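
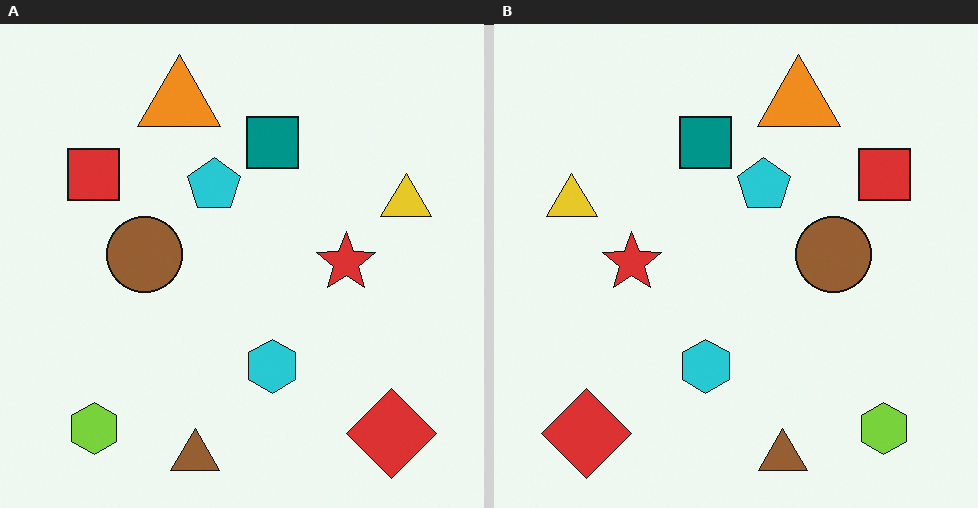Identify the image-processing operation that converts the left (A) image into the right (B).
The image was flipped horizontally (left ↔ right).

The yellow triangle is in the right of the left (A) image and the left of the right (B) — shapes on opposite sides of the vertical midline have swapped in a mirror flip.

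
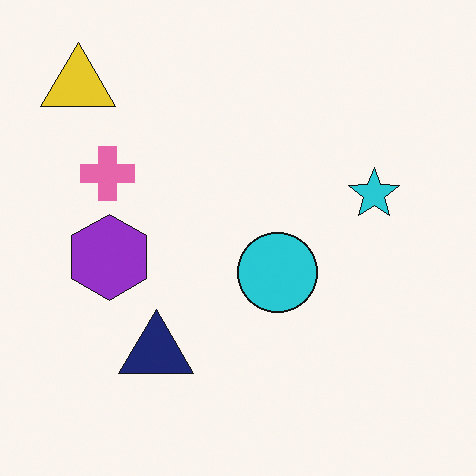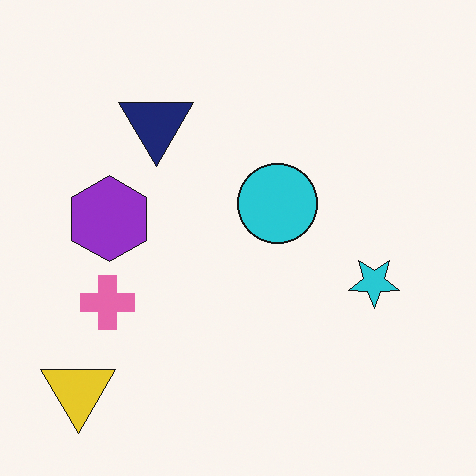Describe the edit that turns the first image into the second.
This is the original image flipped vertically (top ↔ bottom).

The yellow triangle is in the top-left of the first image and the bottom-left of the second — shapes on opposite sides of the horizontal midline have swapped in a mirror flip.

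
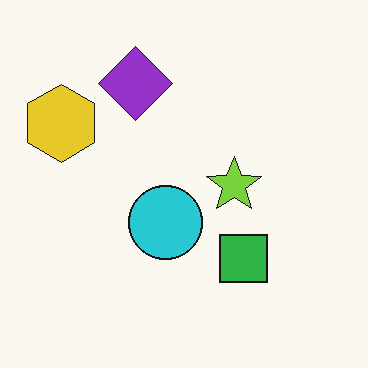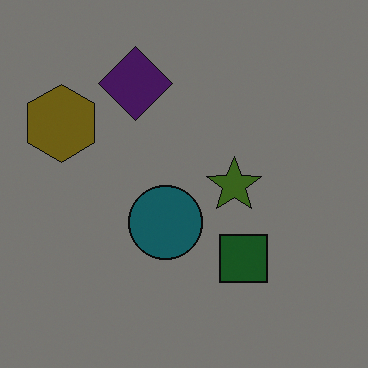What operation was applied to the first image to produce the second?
It was noticeably darkened.

Every pixel — background and shapes alike — is uniformly darkened.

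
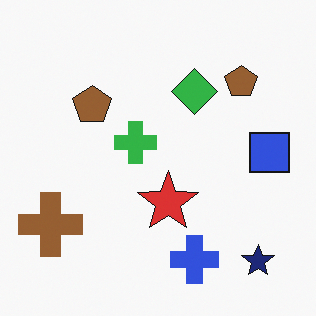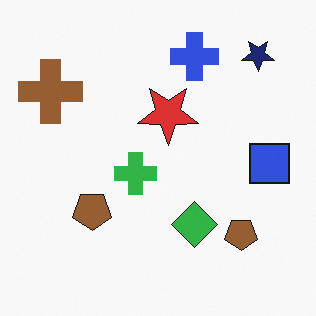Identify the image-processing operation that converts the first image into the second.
This is the original image flipped vertically (top ↔ bottom).

The navy star is in the bottom-right of the first image and the top-right of the second — shapes on opposite sides of the horizontal midline have swapped in a mirror flip.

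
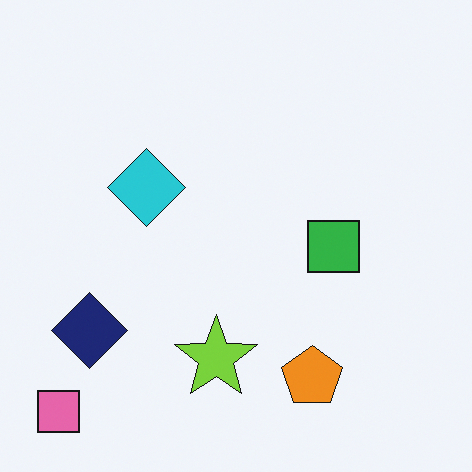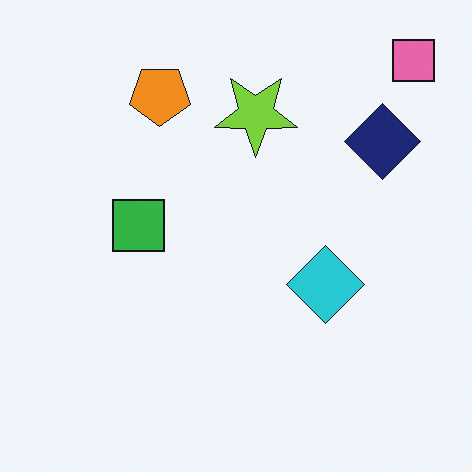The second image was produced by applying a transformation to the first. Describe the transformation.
Rotated 180°.

The pink square sits in the bottom-left of the first image and the top-right of the second — consistent with a whole-image 180° rotation.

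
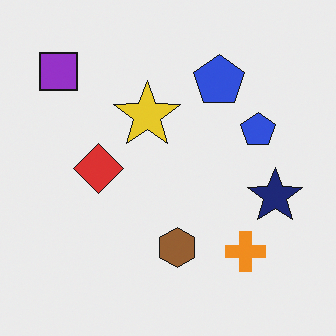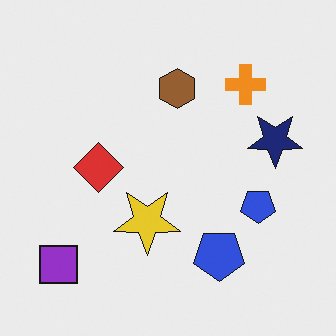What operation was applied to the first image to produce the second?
The image was flipped vertically (top ↔ bottom).

The purple square is in the top-left of the first image and the bottom-left of the second — shapes on opposite sides of the horizontal midline have swapped in a mirror flip.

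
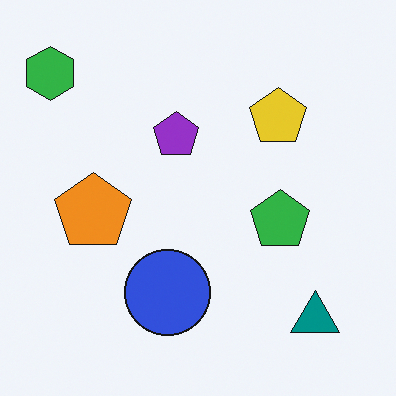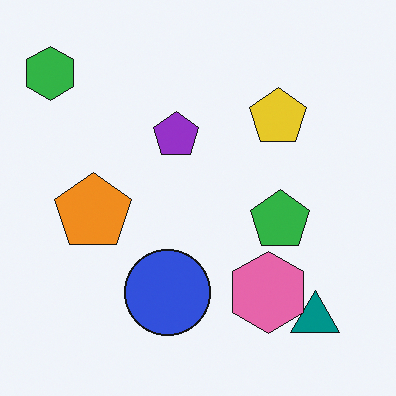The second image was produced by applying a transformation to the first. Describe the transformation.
The second image is the first overlaid with an additional pink hexagon.

A pink hexagon appears in the second image that is absent from the first.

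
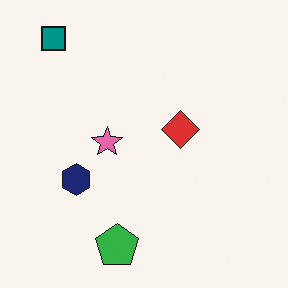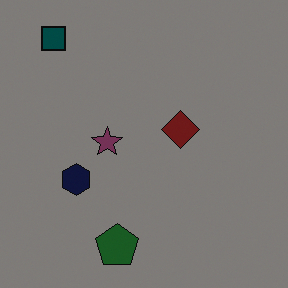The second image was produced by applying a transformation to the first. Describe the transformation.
The second image is the first substantially darkened.

Every pixel — background and shapes alike — is uniformly darkened.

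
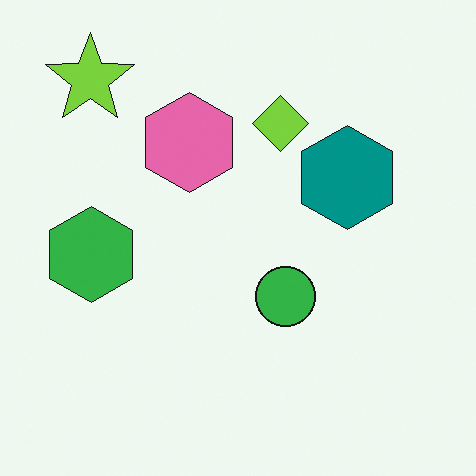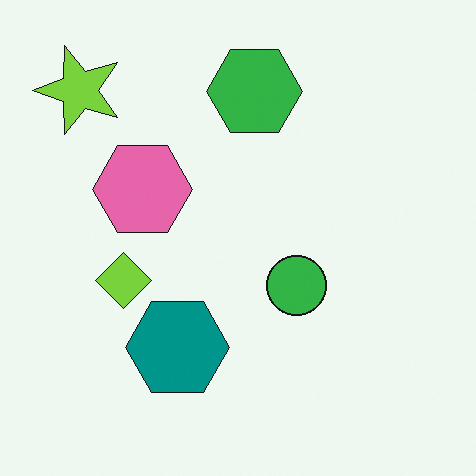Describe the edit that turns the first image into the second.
This is the original image transposed (reflected across the top-left ↔ bottom-right diagonal).

Shapes have swapped their row and column positions — what was in the top-right is now in the bottom-left — a diagonal reflection.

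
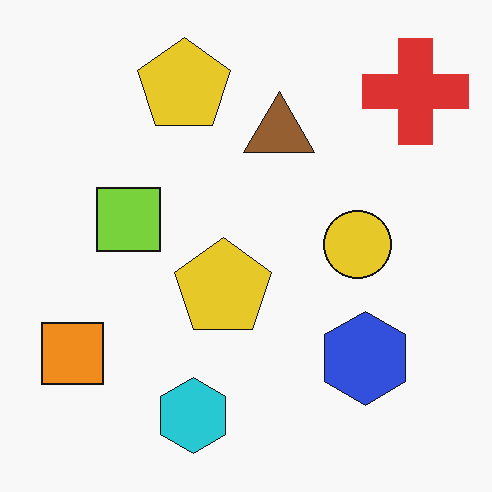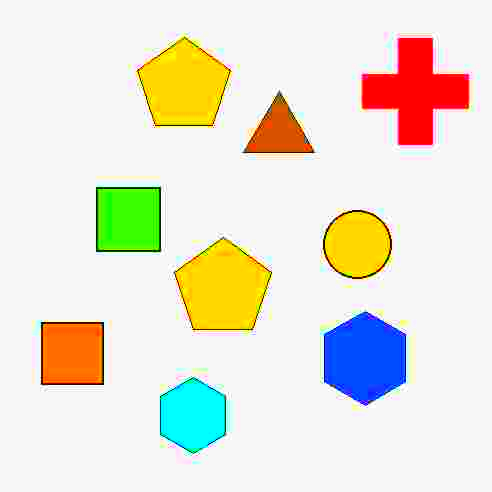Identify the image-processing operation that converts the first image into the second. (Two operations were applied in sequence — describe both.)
This is the original image degraded with heavy JPEG compression, then heavily oversaturated.

Blocky 8×8 compression artifacts appear around shape edges and the flat background shows ringing — characteristic JPEG degradation. All colors are more vivid — a global saturation change.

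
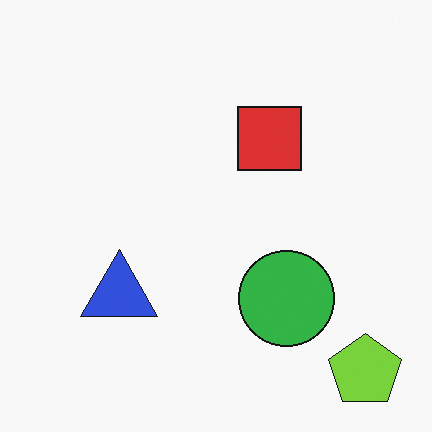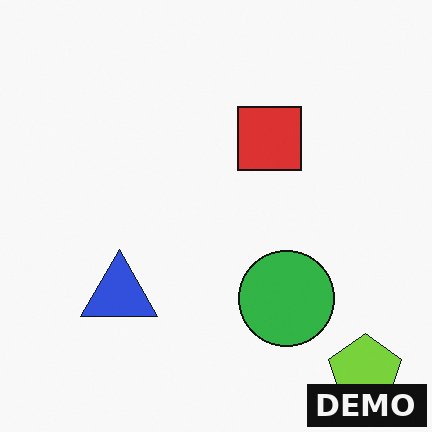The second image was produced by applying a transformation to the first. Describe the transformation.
Watermarked with the text "DEMO" in the lower-right corner.

A dark label reading "DEMO" appears in the lower-right corner.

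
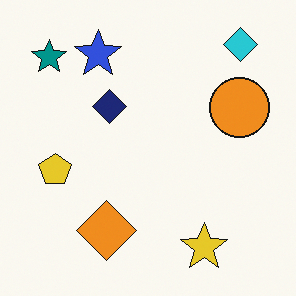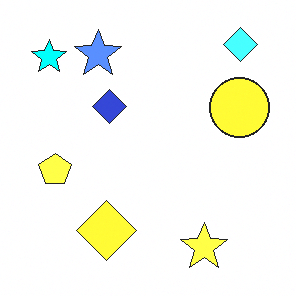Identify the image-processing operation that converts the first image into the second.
This is the original image brightened a lot.

Every pixel — background and shapes alike — is uniformly brightened.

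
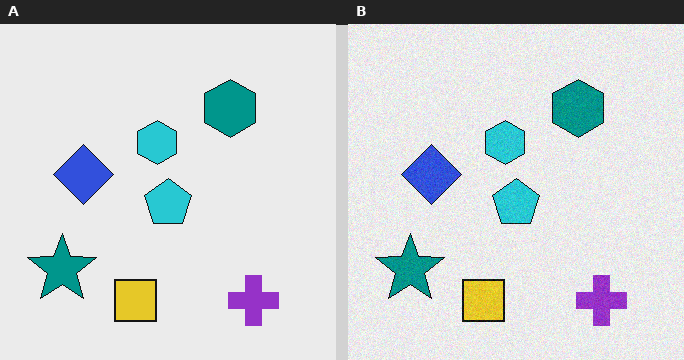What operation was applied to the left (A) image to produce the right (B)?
The right (B) image is the left (A) degraded with subtle gaussian noise.

Random speckle covers the whole image, including the flat background.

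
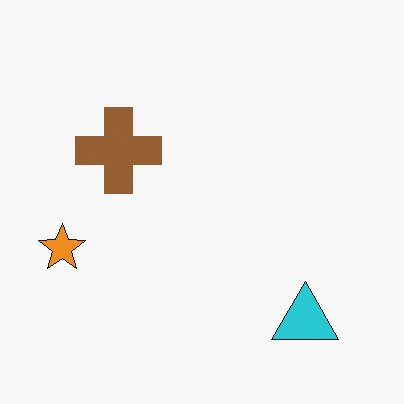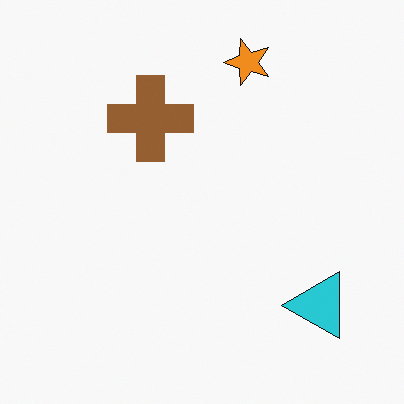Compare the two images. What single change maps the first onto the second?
Transposed (reflected across the top-left ↔ bottom-right diagonal).

Shapes have swapped their row and column positions — what was in the top-right is now in the bottom-left — a diagonal reflection.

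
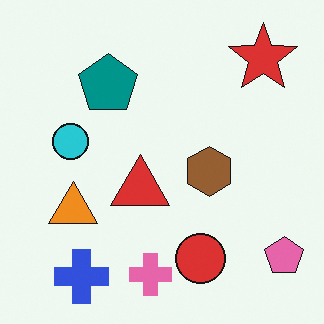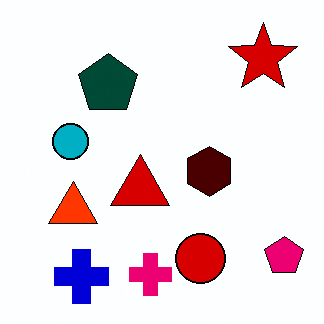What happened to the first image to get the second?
It was given much higher contrast.

Tones are pushed away from mid-grey across the whole image — a global contrast change.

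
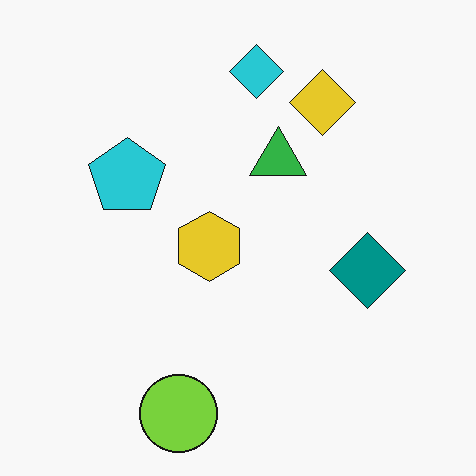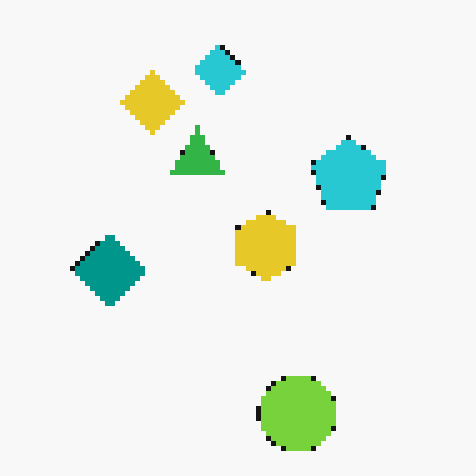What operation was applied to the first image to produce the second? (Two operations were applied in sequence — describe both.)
It was flipped horizontally (left ↔ right), then mildly pixelated.

The teal diamond is in the right of the first image and the left of the second — shapes on opposite sides of the vertical midline have swapped in a mirror flip. Shapes are reduced to large square blocks; fine edges and outlines are lost — a downscale-then-upscale (mosaic) effect.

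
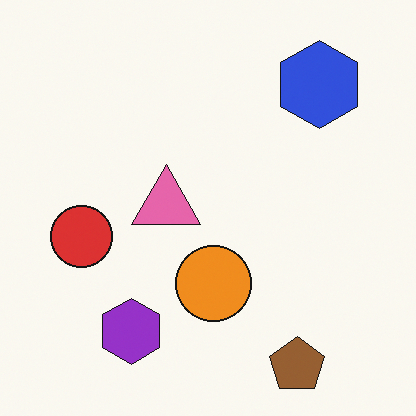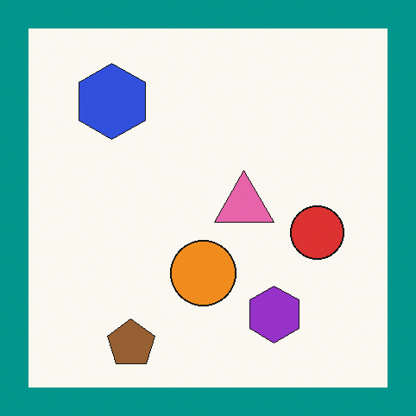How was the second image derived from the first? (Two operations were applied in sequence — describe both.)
It was flipped horizontally (left ↔ right), then framed with a teal border.

The red circle is in the left of the first image and the right of the second — shapes on opposite sides of the vertical midline have swapped in a mirror flip. A solid teal frame runs around the edge of the second image, with the content slightly shrunk inside it.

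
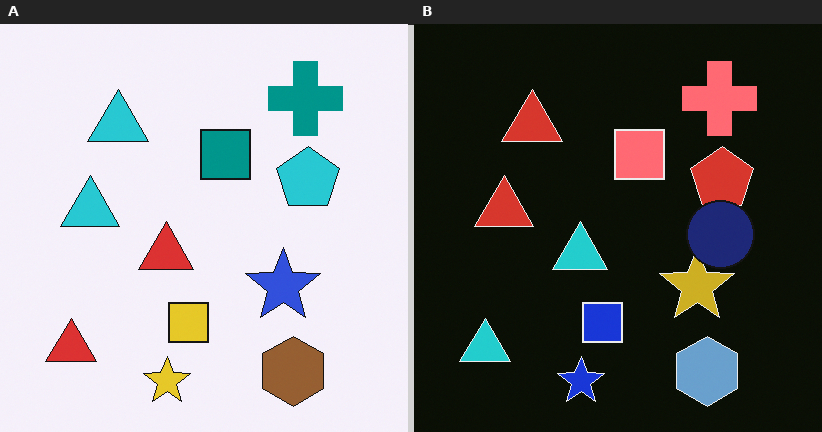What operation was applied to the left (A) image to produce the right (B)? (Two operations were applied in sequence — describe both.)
The transformation is: color-inverted (negative), then overlaid with an additional navy circle.

The light background has become dark and every shape's color is its complement — a photographic negative. A navy circle appears in the right (B) image that is absent from the left (A).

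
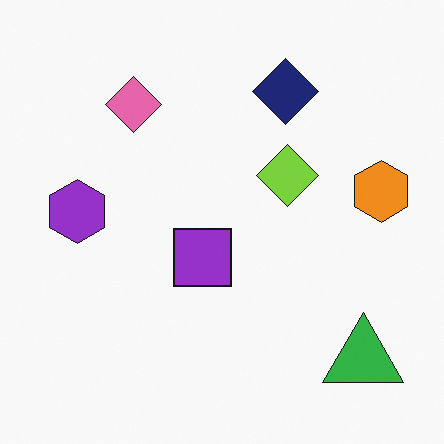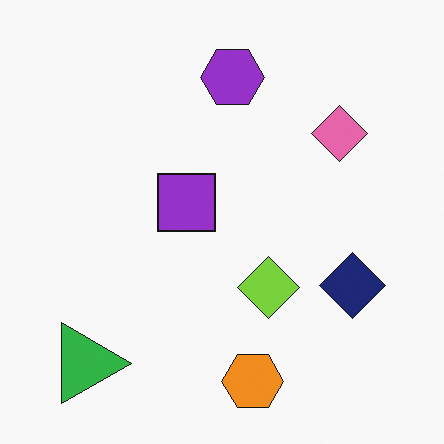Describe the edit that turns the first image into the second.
The second image is the first rotated 90° clockwise.

The green triangle sits in the bottom-right of the first image and the bottom-left of the second — consistent with a whole-image 90° clockwise rotation.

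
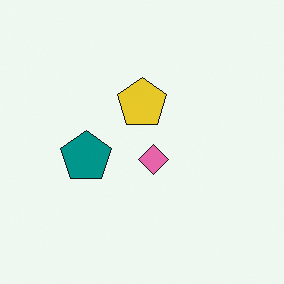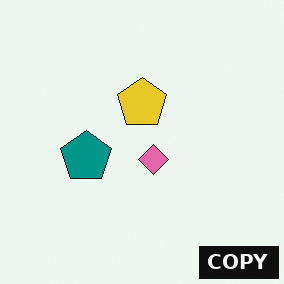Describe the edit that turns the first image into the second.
The image was watermarked with the text "COPY" in the lower-right corner.

A dark label reading "COPY" appears in the lower-right corner.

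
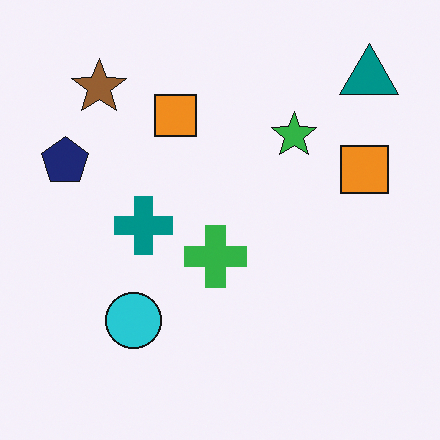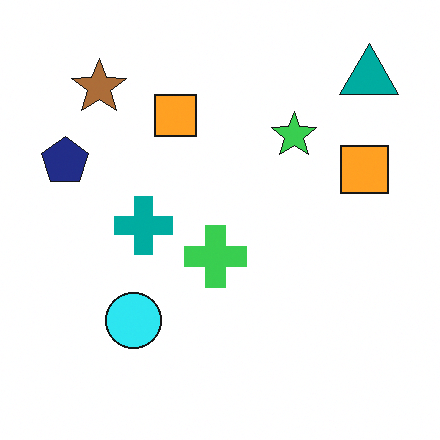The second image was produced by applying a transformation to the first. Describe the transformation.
The transformation is: slightly brightened.

Every pixel — background and shapes alike — is uniformly brightened.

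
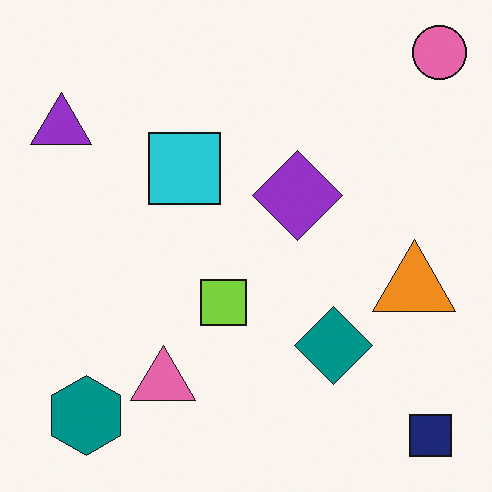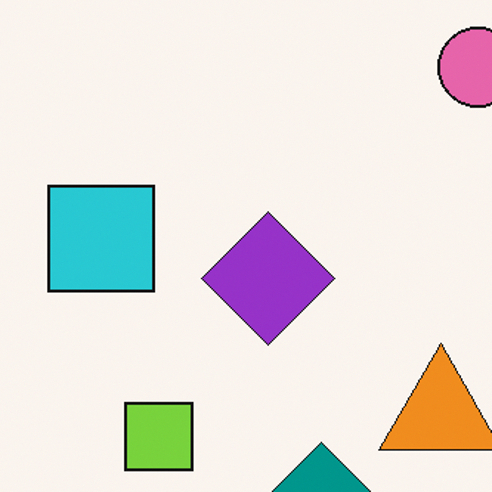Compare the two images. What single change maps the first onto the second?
It was cropped to a modestly smaller region and rescaled.

The visible shapes are larger and the field of view is narrower; shapes near the original edges may be partly or wholly outside the frame — a crop-and-rescale.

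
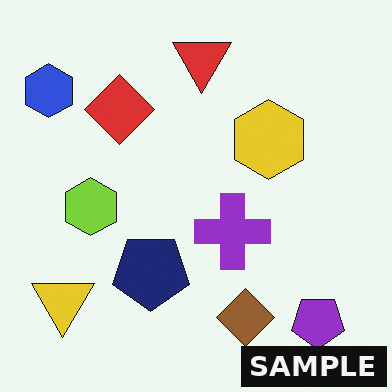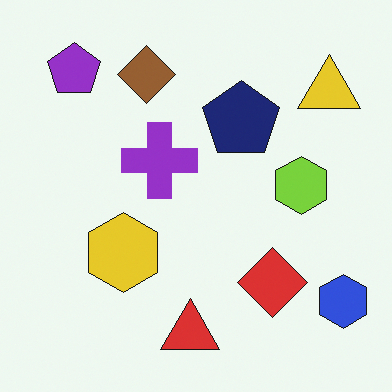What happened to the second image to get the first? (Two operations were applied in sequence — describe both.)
Rotated 180°, then watermarked with the text "SAMPLE" in the lower-right corner.

The blue hexagon sits in the bottom-right of the second image and the top-left of the first — consistent with a whole-image 180° rotation. A dark label reading "SAMPLE" appears in the lower-right corner.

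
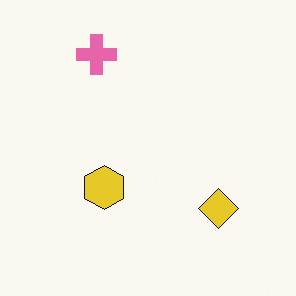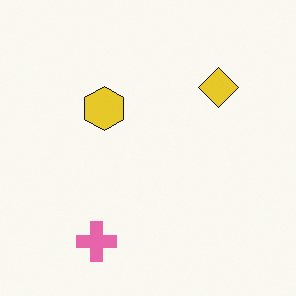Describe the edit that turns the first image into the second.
The second image is the first flipped vertically (top ↔ bottom).

The pink cross is in the top-left of the first image and the bottom-left of the second — shapes on opposite sides of the horizontal midline have swapped in a mirror flip.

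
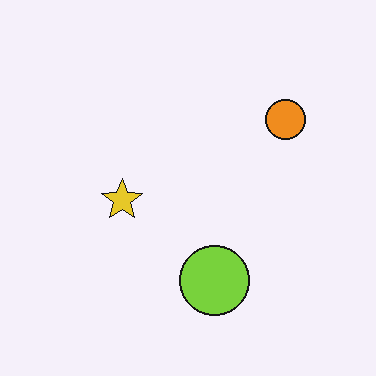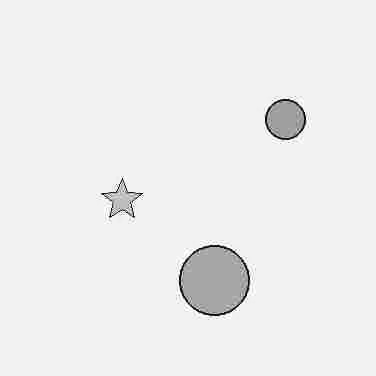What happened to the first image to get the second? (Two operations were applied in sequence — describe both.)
The second image is the first degraded with heavy JPEG compression, then converted to grayscale.

Blocky 8×8 compression artifacts appear around shape edges and the flat background shows ringing — characteristic JPEG degradation. All color is removed — every shape is now a shade of grey.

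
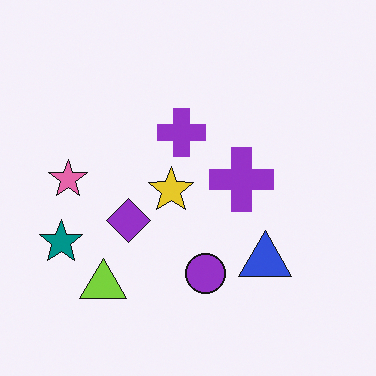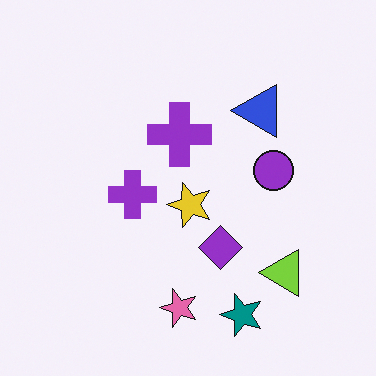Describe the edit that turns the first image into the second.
This is the original image rotated 90° counter-clockwise.

The teal star sits in the left of the first image and the bottom of the second — consistent with a whole-image 90° counter-clockwise rotation.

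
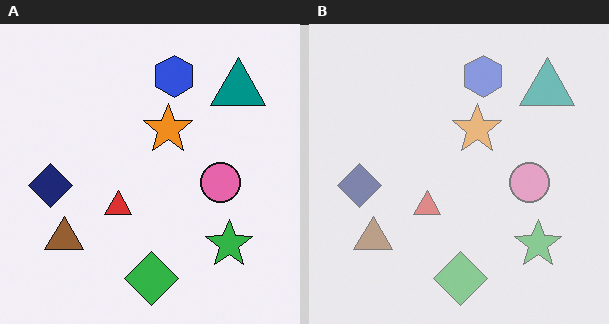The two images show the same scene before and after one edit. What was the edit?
It was given much lower contrast.

Tones are pushed toward mid-grey across the whole image — a global contrast change.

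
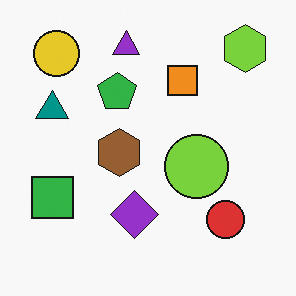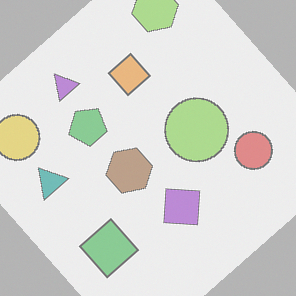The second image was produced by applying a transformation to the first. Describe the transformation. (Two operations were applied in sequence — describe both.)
This is the original image given much lower contrast, then rotated counter-clockwise by a large amount — several tens of degrees.

Tones are pushed toward mid-grey across the whole image — a global contrast change. Every shape is tilted by the same angle and the image corners show triangular fill wedges — a whole-image rotation by a non-right angle.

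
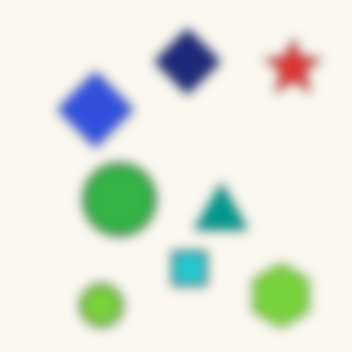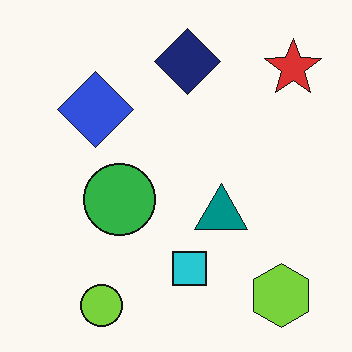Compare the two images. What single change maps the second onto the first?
The image was heavily blurred.

Shape edges and outlines are uniformly softened across the whole image.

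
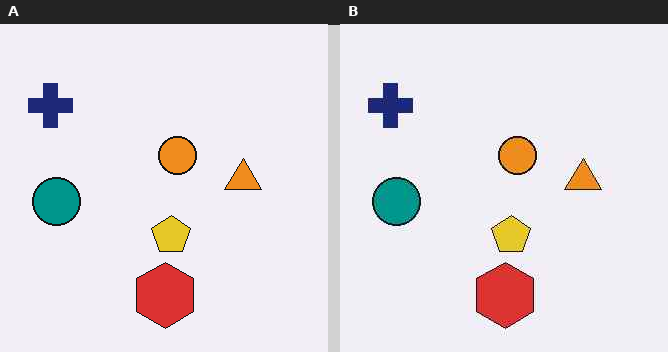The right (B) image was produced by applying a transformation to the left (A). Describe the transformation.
The right (B) image is the left (A) JPEG-compressed with visible artifacts.

Blocky 8×8 compression artifacts appear around shape edges and the flat background shows ringing — characteristic JPEG degradation.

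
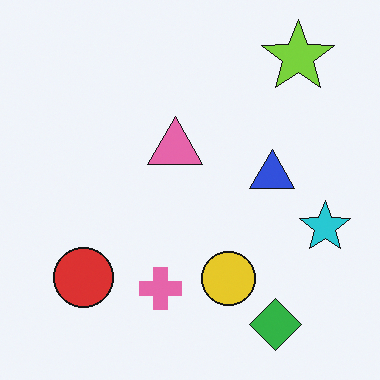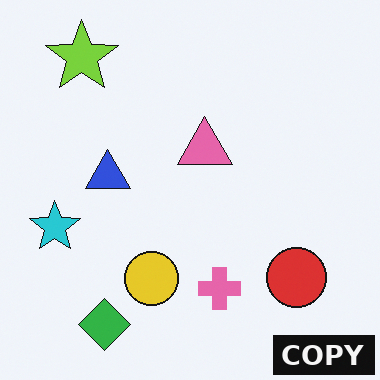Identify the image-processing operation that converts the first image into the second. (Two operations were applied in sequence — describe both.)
Flipped horizontally (left ↔ right), then watermarked with the text "COPY" in the lower-right corner.

The cyan star is in the right of the first image and the left of the second — shapes on opposite sides of the vertical midline have swapped in a mirror flip. A dark label reading "COPY" appears in the lower-right corner.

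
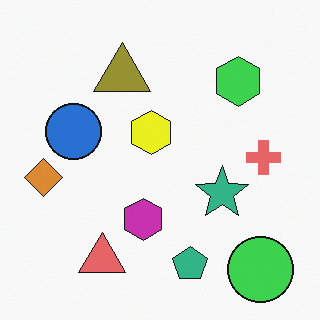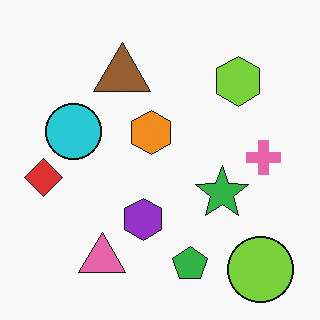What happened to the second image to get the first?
It was hue-shifted by a small amount.

Every shape's color has rotated by the same amount around the hue wheel — a uniform hue shift.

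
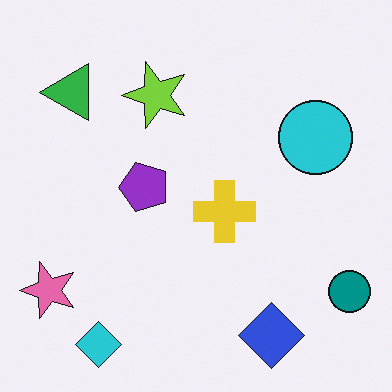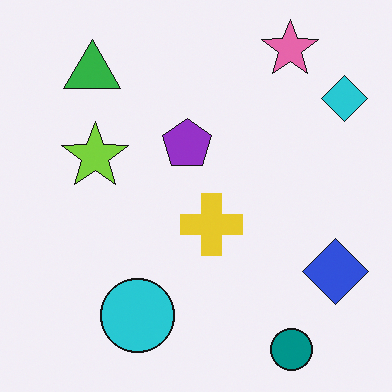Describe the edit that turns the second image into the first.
The transformation is: transposed (reflected across the top-left ↔ bottom-right diagonal).

Shapes have swapped their row and column positions — what was in the top-right is now in the bottom-left — a diagonal reflection.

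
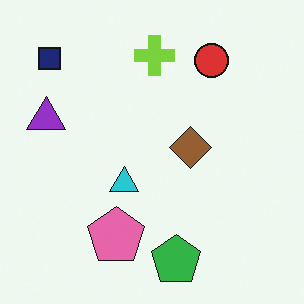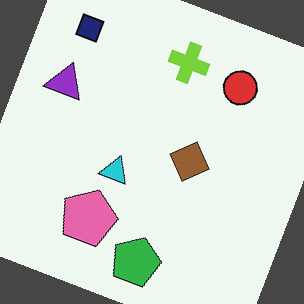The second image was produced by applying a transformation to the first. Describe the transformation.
Rotated clockwise by a moderate amount.

Every shape is tilted by the same angle and the image corners show triangular fill wedges — a whole-image rotation by a non-right angle.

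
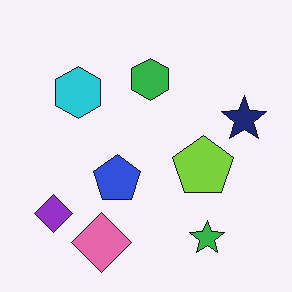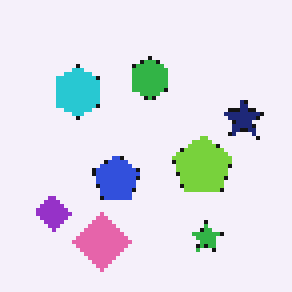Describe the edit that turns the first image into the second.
It was mildly pixelated.

Shapes are reduced to large square blocks; fine edges and outlines are lost — a downscale-then-upscale (mosaic) effect.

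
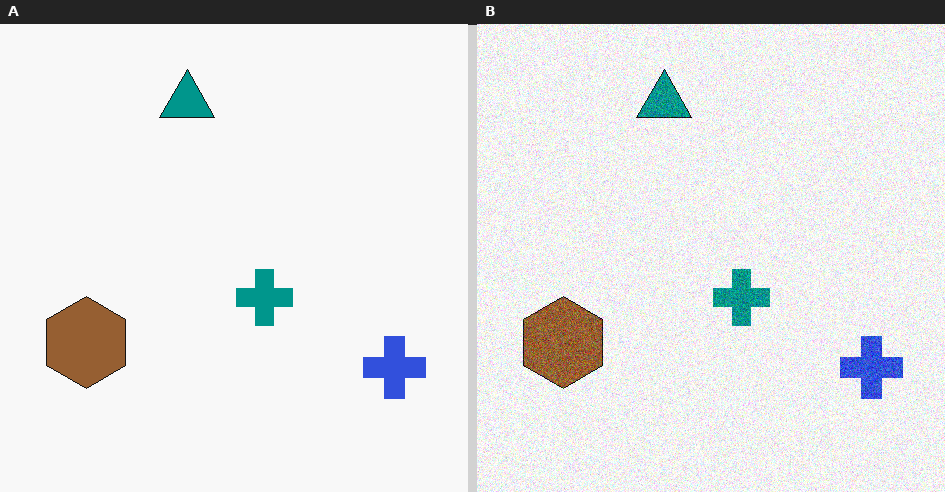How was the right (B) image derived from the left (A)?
Degraded with moderate additive noise.

Random speckle covers the whole image, including the flat background.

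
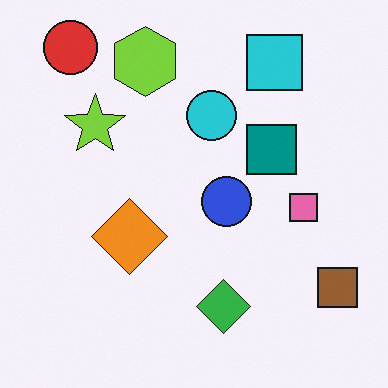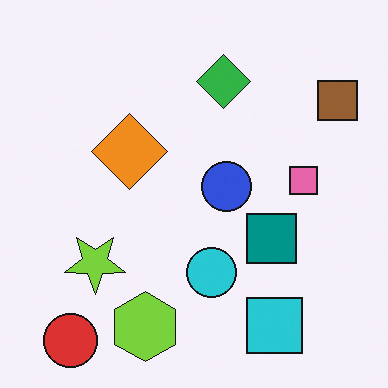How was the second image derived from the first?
The transformation is: flipped vertically (top ↔ bottom).

The red circle is in the top-left of the first image and the bottom-left of the second — shapes on opposite sides of the horizontal midline have swapped in a mirror flip.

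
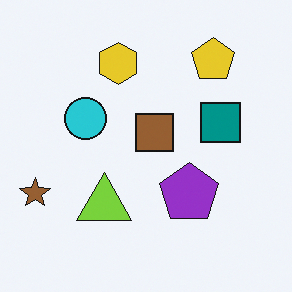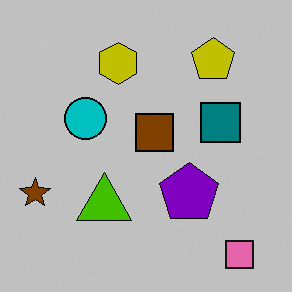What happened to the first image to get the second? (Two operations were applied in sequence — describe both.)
This is the original image aggressively posterized, then overlaid with an additional pink square.

Each flat color has snapped to a coarser quantized level — most visibly, the near-white background has dropped to a flat grey. A pink square appears in the second image that is absent from the first.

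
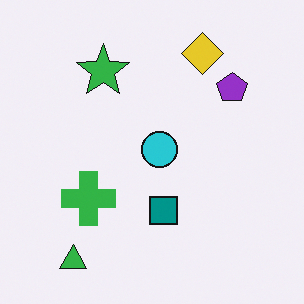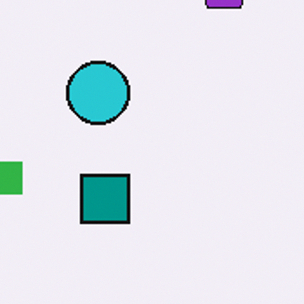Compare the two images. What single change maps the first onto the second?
The image was cropped tightly and scaled back up.

The visible shapes are larger and the field of view is narrower; shapes near the original edges may be partly or wholly outside the frame — a crop-and-rescale.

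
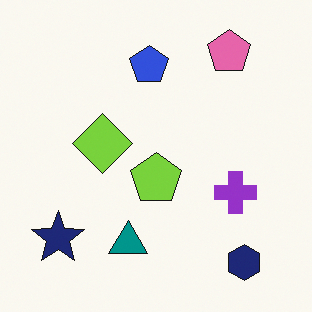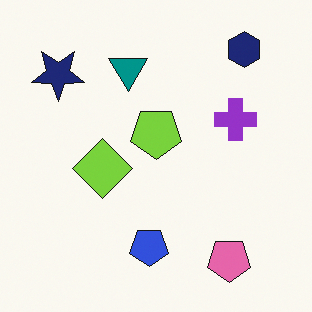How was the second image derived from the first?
The transformation is: flipped vertically (top ↔ bottom).

The navy hexagon is in the bottom-right of the first image and the top-right of the second — shapes on opposite sides of the horizontal midline have swapped in a mirror flip.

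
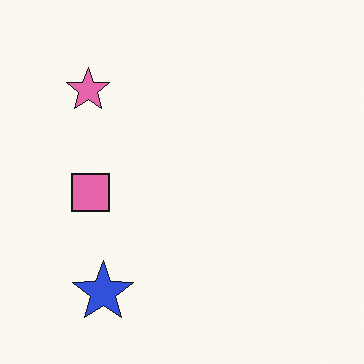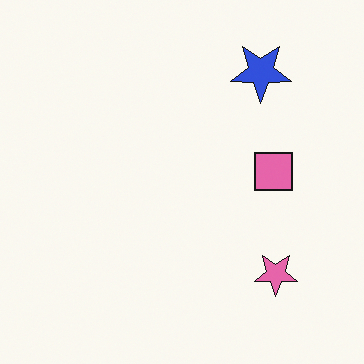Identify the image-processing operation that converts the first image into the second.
The second image is the first rotated 180°.

The blue star sits in the bottom-left of the first image and the top-right of the second — consistent with a whole-image 180° rotation.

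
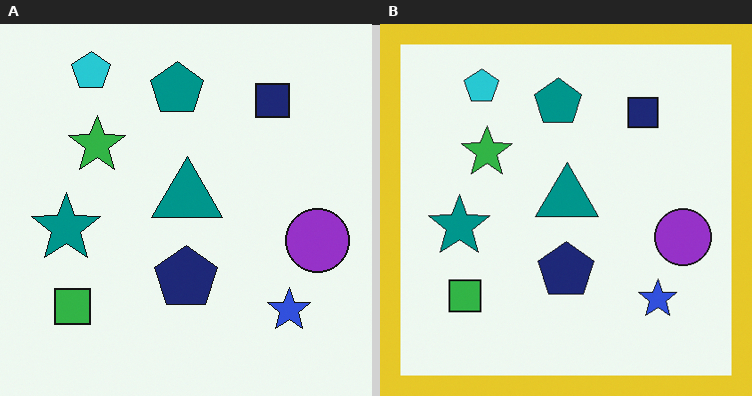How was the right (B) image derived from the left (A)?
This is the original image framed with a yellow border.

A solid yellow frame runs around the edge of the right (B) image, with the content slightly shrunk inside it.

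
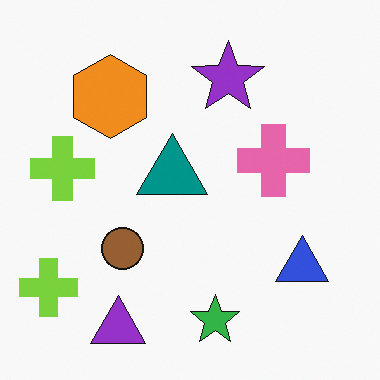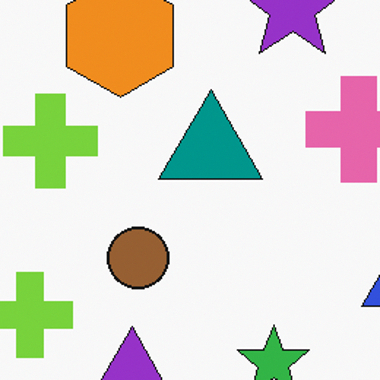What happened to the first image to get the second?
This is the original image cropped to a modestly smaller region and rescaled.

The visible shapes are larger and the field of view is narrower; shapes near the original edges may be partly or wholly outside the frame — a crop-and-rescale.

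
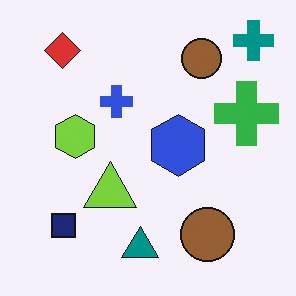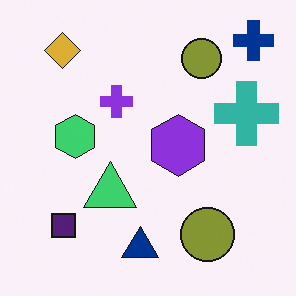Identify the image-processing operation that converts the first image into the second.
This is the original image hue-shifted slightly.

Every shape's color has rotated by the same amount around the hue wheel — a uniform hue shift.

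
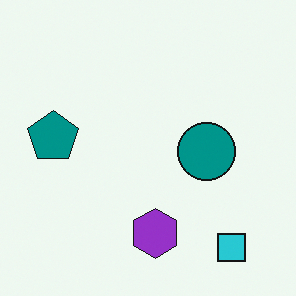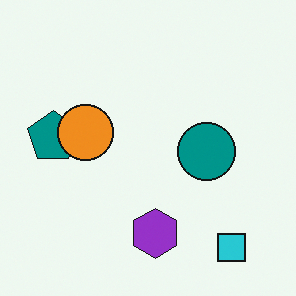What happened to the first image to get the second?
Overlaid with an additional orange circle.

An orange circle appears in the second image that is absent from the first.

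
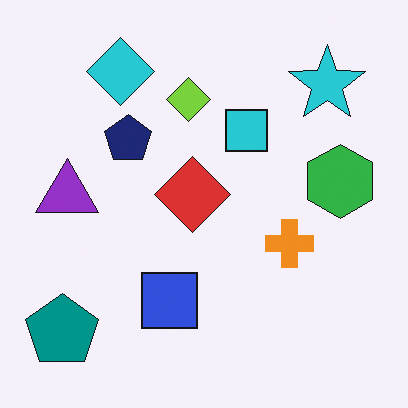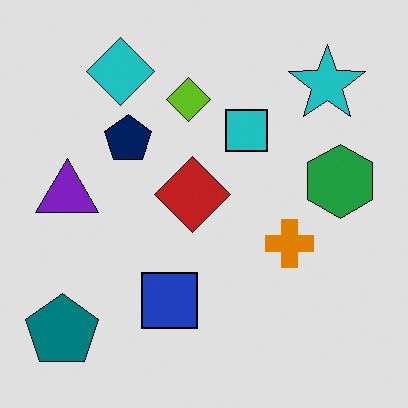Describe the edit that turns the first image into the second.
The second image is the first moderately posterized.

Each flat color has snapped to a coarser quantized level — most visibly, the near-white background has dropped to a flat grey.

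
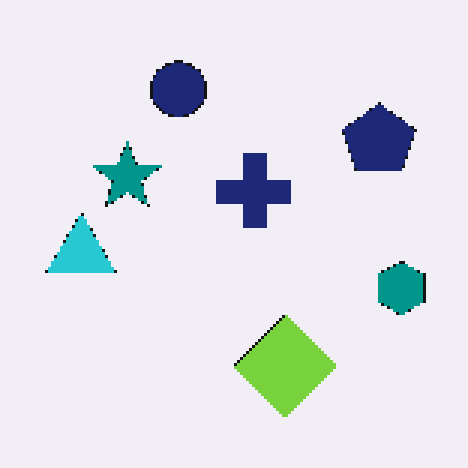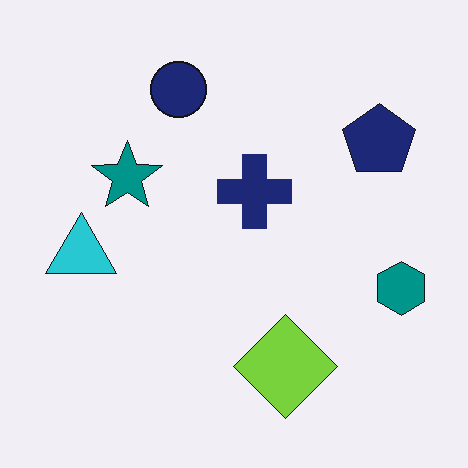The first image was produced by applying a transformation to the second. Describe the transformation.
This is the original image mildly pixelated.

Shapes are reduced to large square blocks; fine edges and outlines are lost — a downscale-then-upscale (mosaic) effect.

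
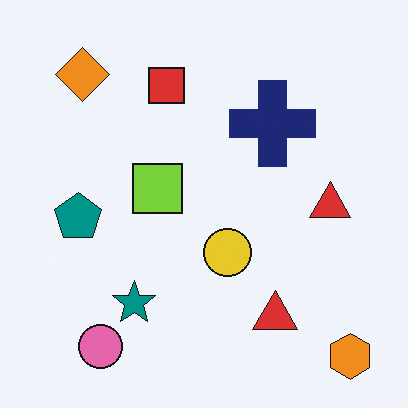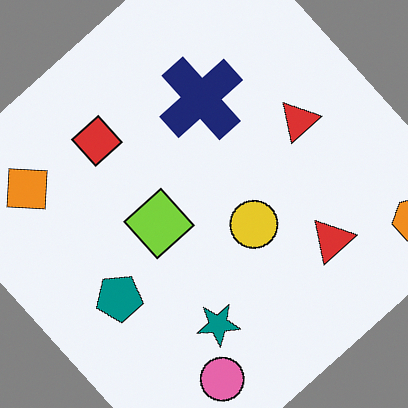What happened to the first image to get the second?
This is the original image rotated counter-clockwise by a large amount — several tens of degrees.

Every shape is tilted by the same angle and the image corners show triangular fill wedges — a whole-image rotation by a non-right angle.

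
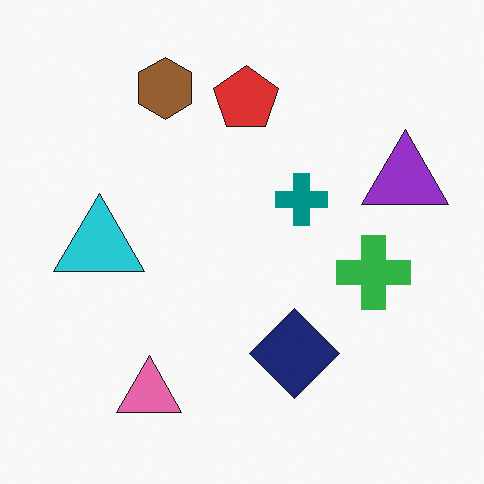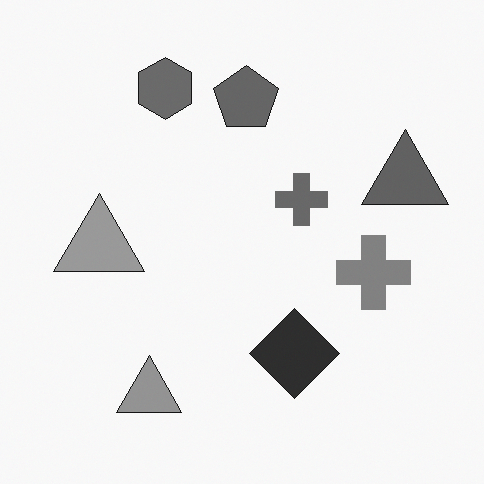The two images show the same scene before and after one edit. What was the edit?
The second image is the first converted to grayscale.

All color is removed — every shape is now a shade of grey.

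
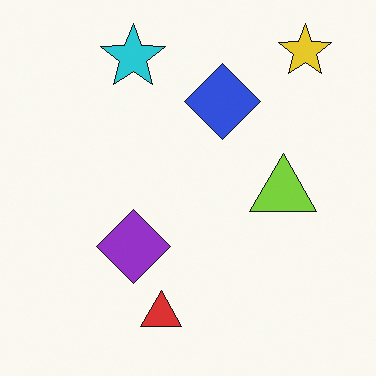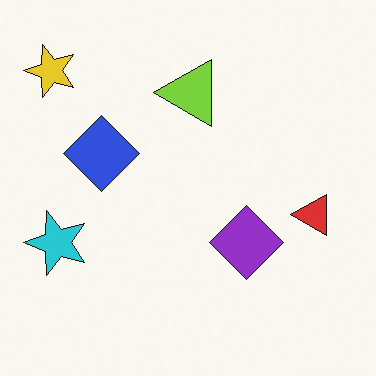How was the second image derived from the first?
The transformation is: rotated 90° counter-clockwise.

The yellow star sits in the top-right of the first image and the top-left of the second — consistent with a whole-image 90° counter-clockwise rotation.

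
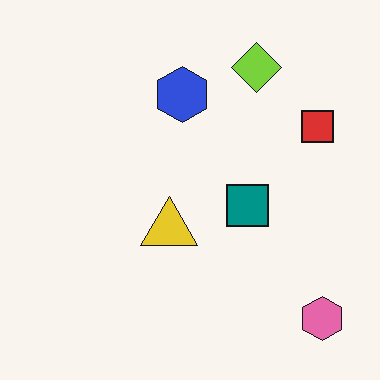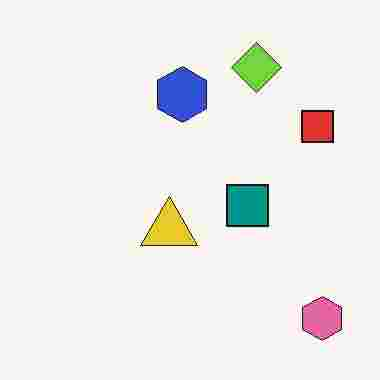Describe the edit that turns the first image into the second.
The image was degraded with heavy JPEG compression.

Blocky 8×8 compression artifacts appear around shape edges and the flat background shows ringing — characteristic JPEG degradation.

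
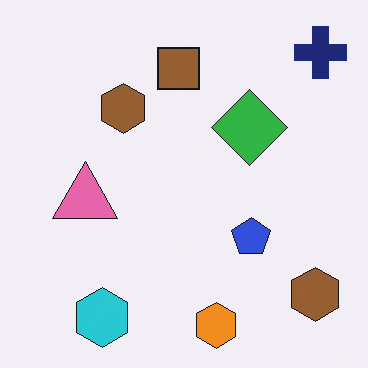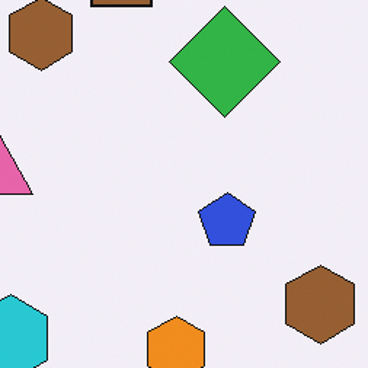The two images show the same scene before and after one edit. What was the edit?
Cropped to a modestly smaller region and rescaled.

The visible shapes are larger and the field of view is narrower; shapes near the original edges may be partly or wholly outside the frame — a crop-and-rescale.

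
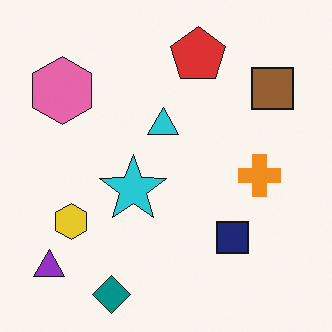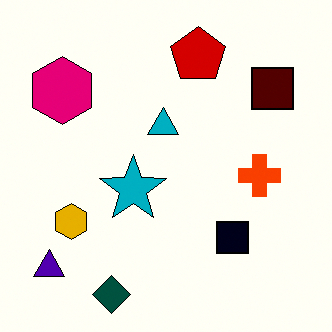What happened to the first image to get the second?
The image was boosted in contrast.

Tones are pushed away from mid-grey across the whole image — a global contrast change.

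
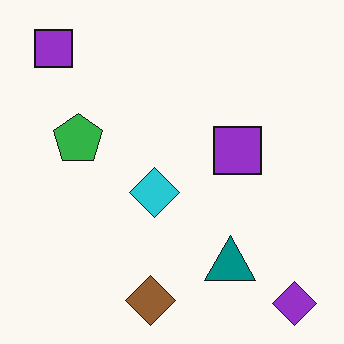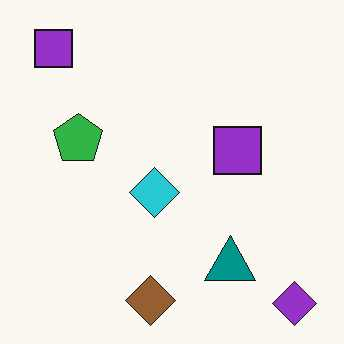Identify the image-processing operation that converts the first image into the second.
This is the original image given moderate JPEG compression.

Blocky 8×8 compression artifacts appear around shape edges and the flat background shows ringing — characteristic JPEG degradation.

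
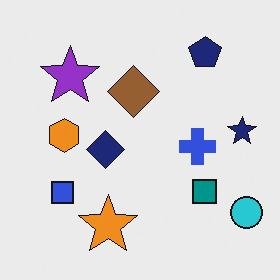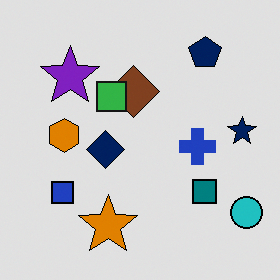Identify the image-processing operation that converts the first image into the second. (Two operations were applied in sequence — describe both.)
This is the original image moderately posterized, then overlaid with an additional green square.

Each flat color has snapped to a coarser quantized level — most visibly, the near-white background has dropped to a flat grey. A green square appears in the second image that is absent from the first.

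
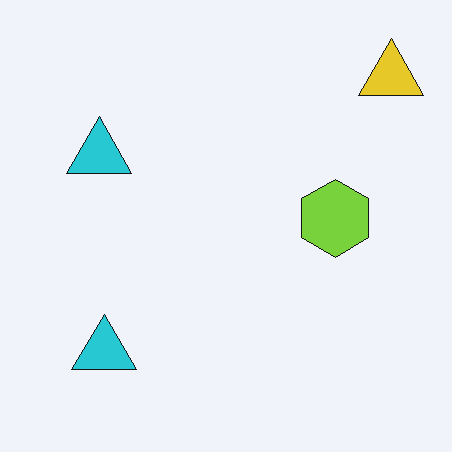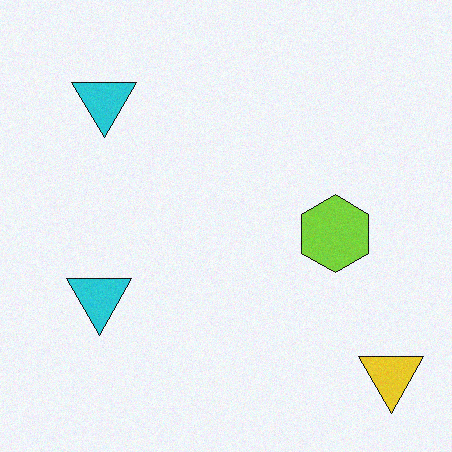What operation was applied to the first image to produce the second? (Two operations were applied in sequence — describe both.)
This is the original image flipped vertically (top ↔ bottom), then degraded with a light layer of grain.

The yellow triangle is in the top-right of the first image and the bottom-right of the second — shapes on opposite sides of the horizontal midline have swapped in a mirror flip. Random speckle covers the whole image, including the flat background.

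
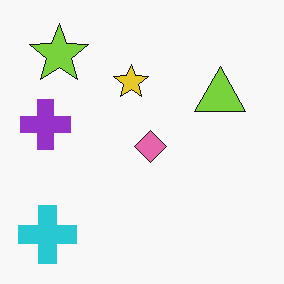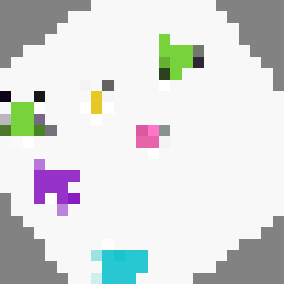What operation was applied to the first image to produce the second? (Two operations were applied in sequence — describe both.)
The image was rotated counter-clockwise by a large amount — several tens of degrees, then heavily pixelated into large blocks.

Every shape is tilted by the same angle and the image corners show triangular fill wedges — a whole-image rotation by a non-right angle. Shapes are reduced to large square blocks; fine edges and outlines are lost — a downscale-then-upscale (mosaic) effect.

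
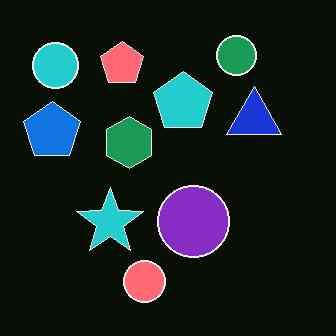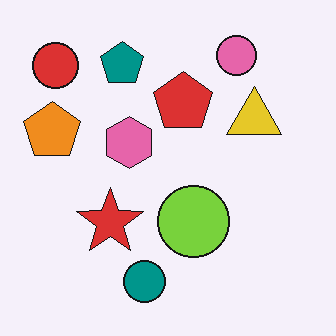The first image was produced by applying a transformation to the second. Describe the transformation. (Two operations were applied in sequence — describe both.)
The first image is the second color-inverted (negative), then given moderate JPEG compression.

The light background has become dark and every shape's color is its complement — a photographic negative. Blocky 8×8 compression artifacts appear around shape edges and the flat background shows ringing — characteristic JPEG degradation.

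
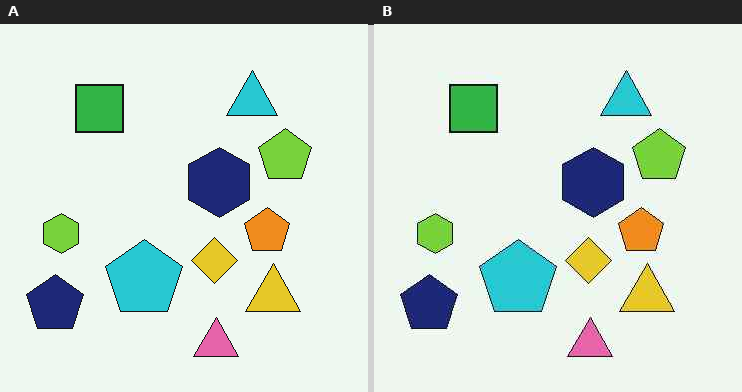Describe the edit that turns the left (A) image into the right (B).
It was given moderate JPEG compression.

Blocky 8×8 compression artifacts appear around shape edges and the flat background shows ringing — characteristic JPEG degradation.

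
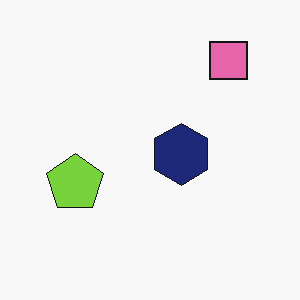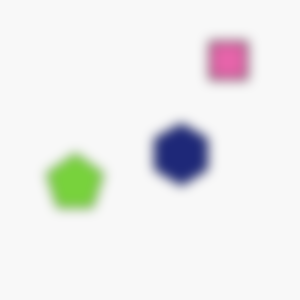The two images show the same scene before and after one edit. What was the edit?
It was heavily blurred.

Shape edges and outlines are uniformly softened across the whole image.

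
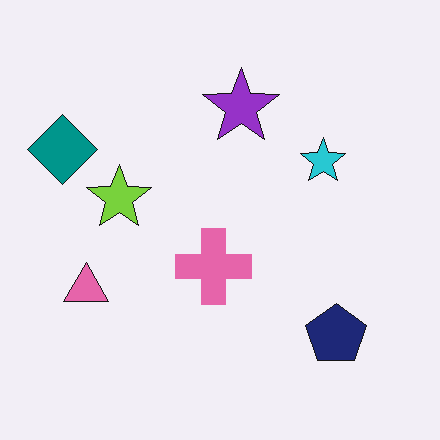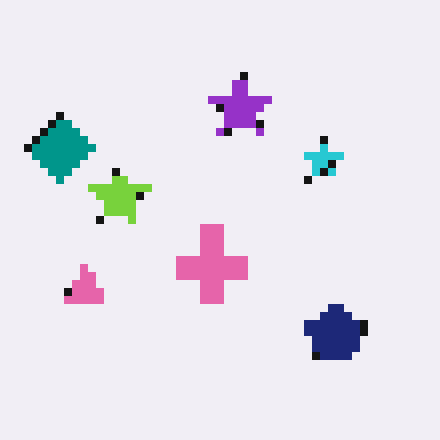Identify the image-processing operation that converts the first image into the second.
This is the original image moderately pixelated.

Shapes are reduced to large square blocks; fine edges and outlines are lost — a downscale-then-upscale (mosaic) effect.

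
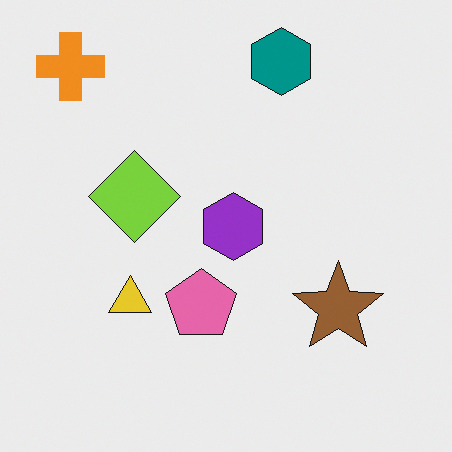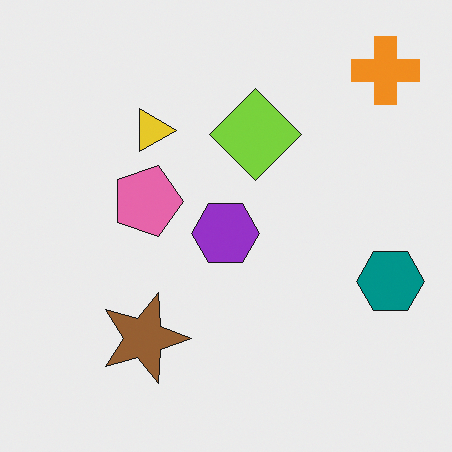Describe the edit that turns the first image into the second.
The image was rotated 90° clockwise.

The orange cross sits in the top-left of the first image and the top-right of the second — consistent with a whole-image 90° clockwise rotation.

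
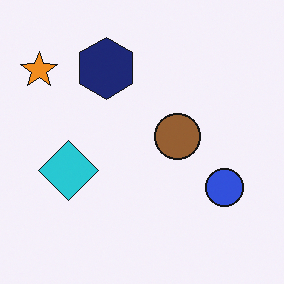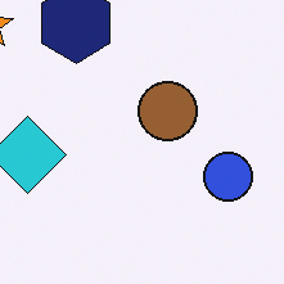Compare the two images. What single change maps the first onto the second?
The transformation is: cropped to a modestly smaller region and rescaled.

The visible shapes are larger and the field of view is narrower; shapes near the original edges may be partly or wholly outside the frame — a crop-and-rescale.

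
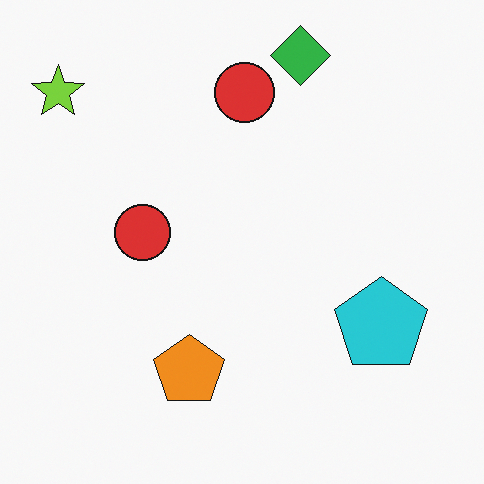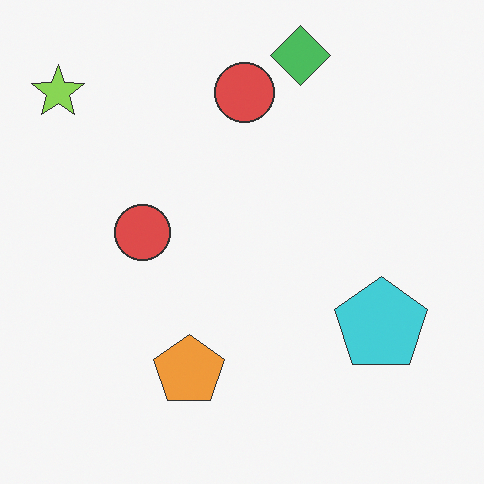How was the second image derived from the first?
It was given slightly reduced contrast.

Tones are pushed toward mid-grey across the whole image — a global contrast change.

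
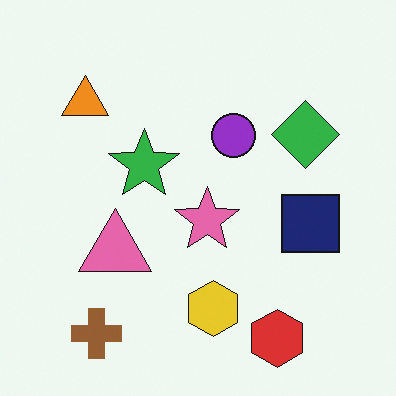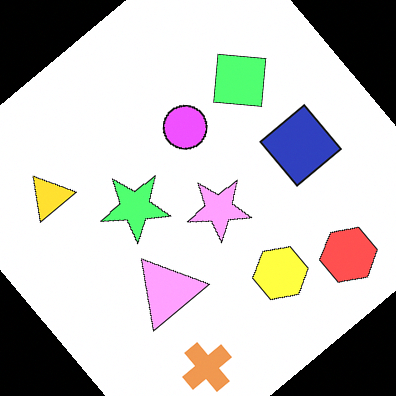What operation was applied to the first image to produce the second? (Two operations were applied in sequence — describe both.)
It was substantially brightened, then rotated counter-clockwise by a large amount — several tens of degrees.

Every pixel — background and shapes alike — is uniformly brightened. Every shape is tilted by the same angle and the image corners show triangular fill wedges — a whole-image rotation by a non-right angle.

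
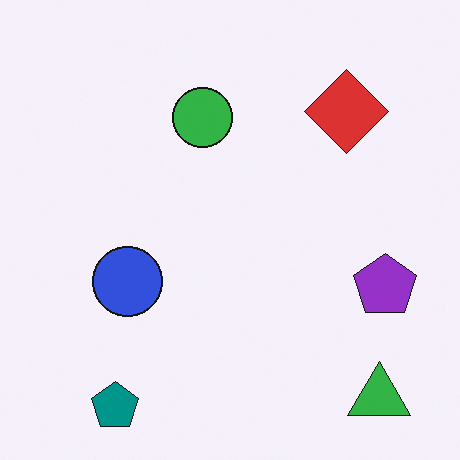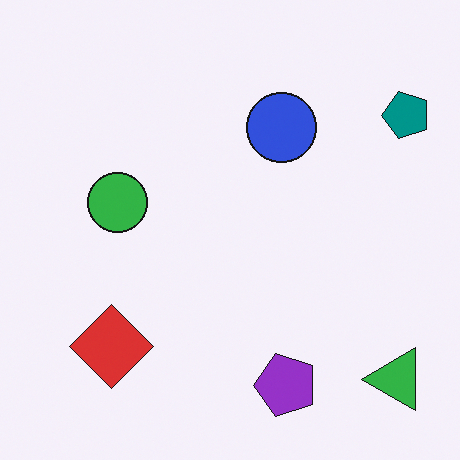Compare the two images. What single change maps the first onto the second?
The transformation is: transposed (reflected across the top-left ↔ bottom-right diagonal).

Shapes have swapped their row and column positions — what was in the top-right is now in the bottom-left — a diagonal reflection.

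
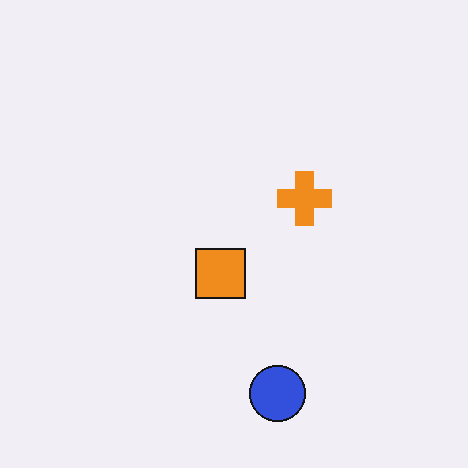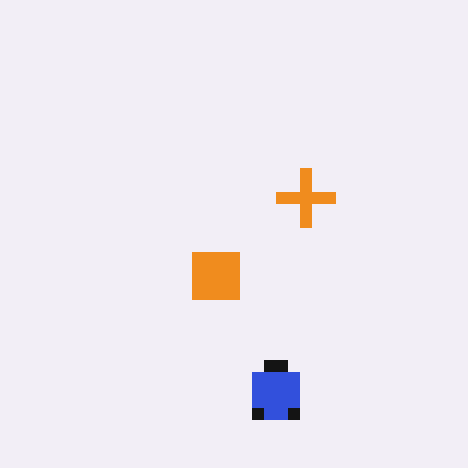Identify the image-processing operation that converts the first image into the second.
The image was coarsely pixelated.

Shapes are reduced to large square blocks; fine edges and outlines are lost — a downscale-then-upscale (mosaic) effect.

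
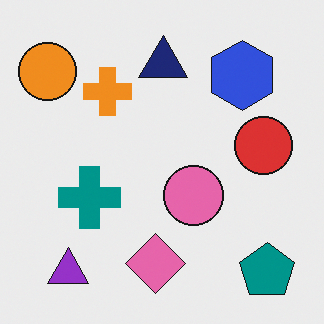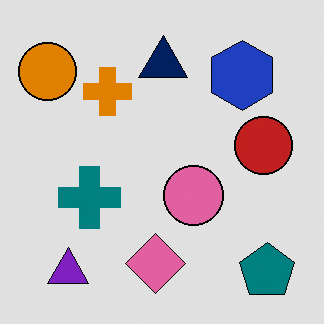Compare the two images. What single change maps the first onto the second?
It was posterized to a reduced palette.

Each flat color has snapped to a coarser quantized level — most visibly, the near-white background has dropped to a flat grey.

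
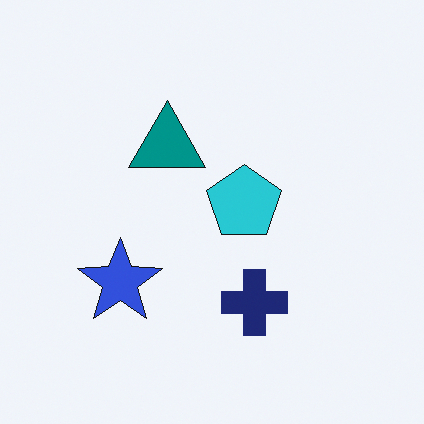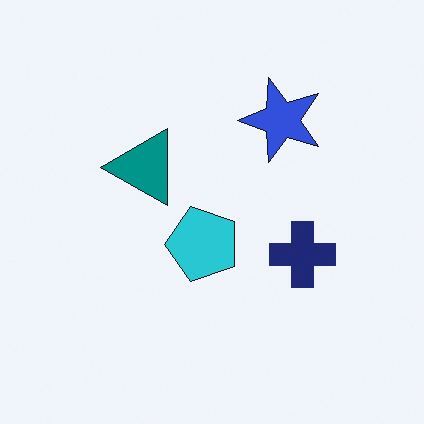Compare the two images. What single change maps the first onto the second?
Transposed (reflected across the top-left ↔ bottom-right diagonal).

Shapes have swapped their row and column positions — what was in the top-right is now in the bottom-left — a diagonal reflection.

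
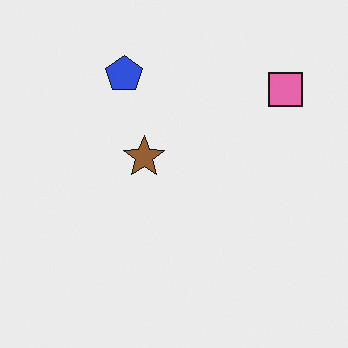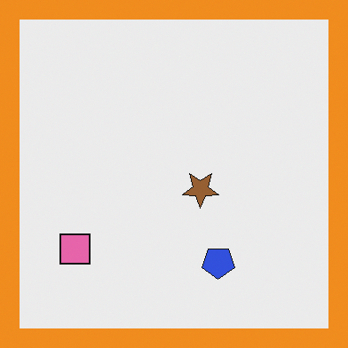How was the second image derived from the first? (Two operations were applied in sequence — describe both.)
The second image is the first rotated 180°, then framed with a orange border.

The pink square sits in the top-right of the first image and the bottom-left of the second — consistent with a whole-image 180° rotation. A solid orange frame runs around the edge of the second image, with the content slightly shrunk inside it.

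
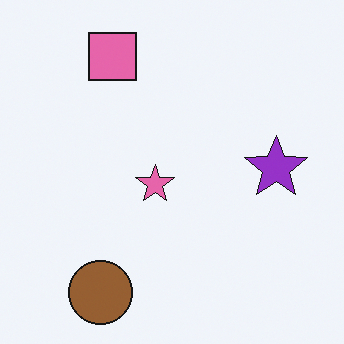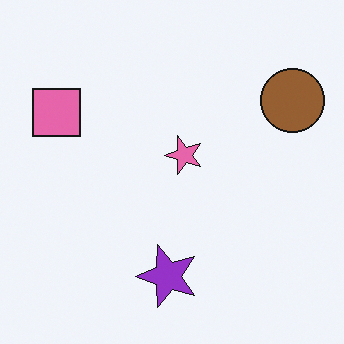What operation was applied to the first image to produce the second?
The image was transposed (reflected across the top-left ↔ bottom-right diagonal).

Shapes have swapped their row and column positions — what was in the top-right is now in the bottom-left — a diagonal reflection.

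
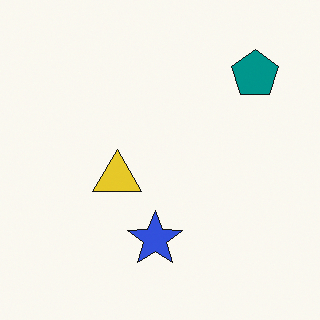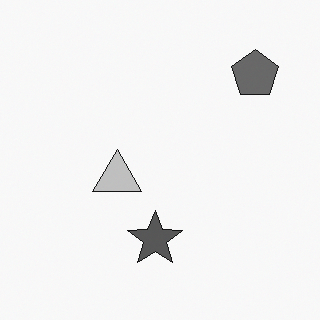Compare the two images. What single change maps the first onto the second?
The transformation is: converted to grayscale.

All color is removed — every shape is now a shade of grey.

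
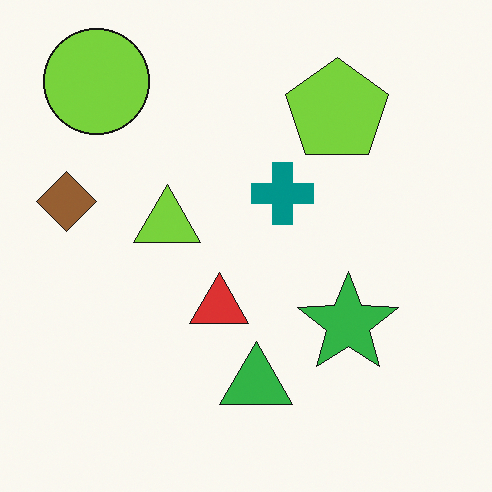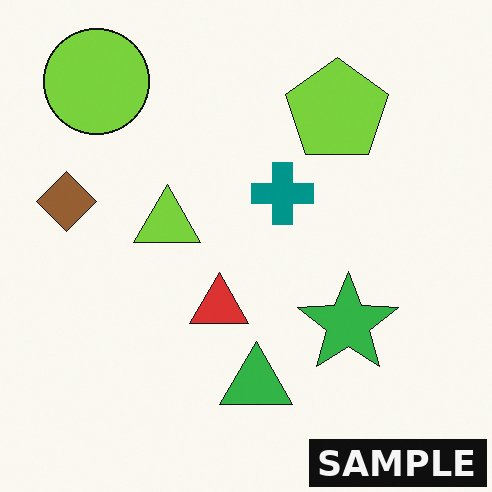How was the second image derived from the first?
It was watermarked with the text "SAMPLE" in the lower-right corner.

A dark label reading "SAMPLE" appears in the lower-right corner.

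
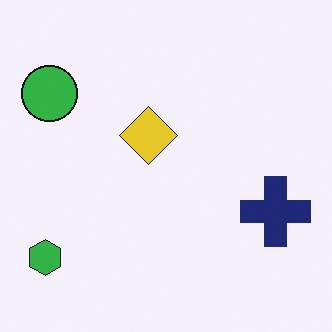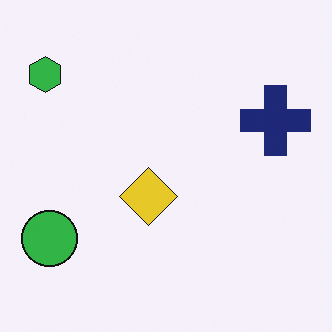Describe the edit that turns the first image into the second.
The second image is the first flipped vertically (top ↔ bottom).

The green hexagon is in the bottom-left of the first image and the top-left of the second — shapes on opposite sides of the horizontal midline have swapped in a mirror flip.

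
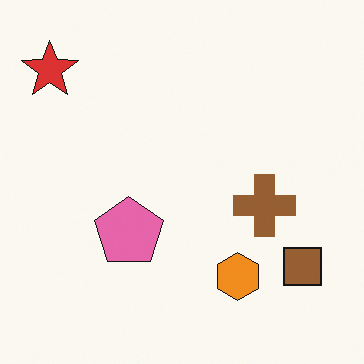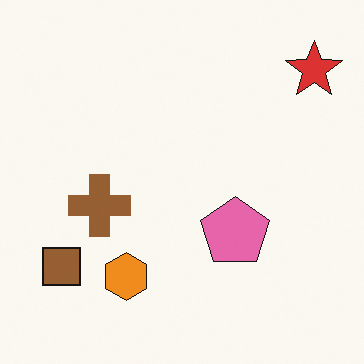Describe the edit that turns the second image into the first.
The transformation is: flipped horizontally (left ↔ right).

The red star is in the top-right of the second image and the top-left of the first — shapes on opposite sides of the vertical midline have swapped in a mirror flip.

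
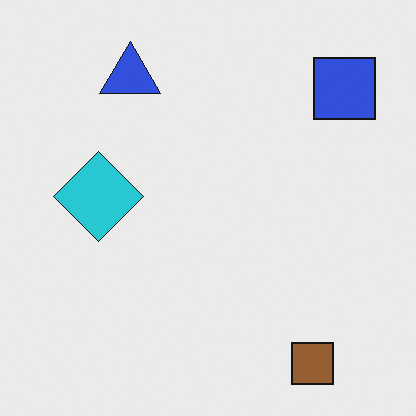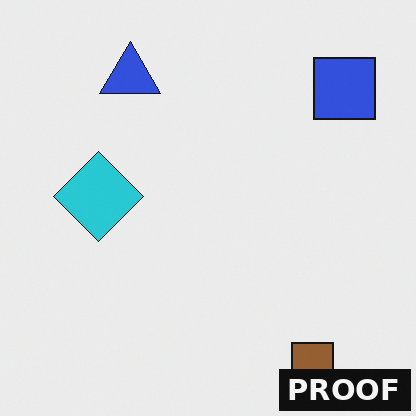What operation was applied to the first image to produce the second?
The second image is the first watermarked with the text "PROOF" in the lower-right corner.

A dark label reading "PROOF" appears in the lower-right corner.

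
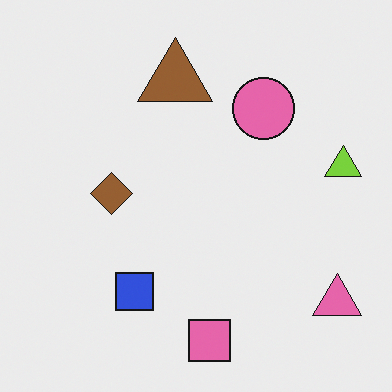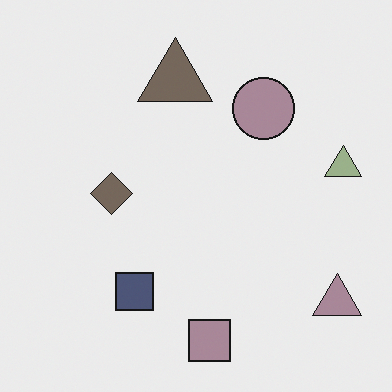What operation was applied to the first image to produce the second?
This is the original image heavily desaturated.

All colors are more muted and greyish — a global saturation change.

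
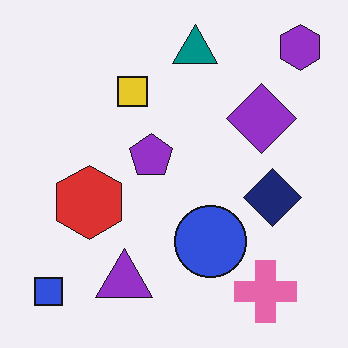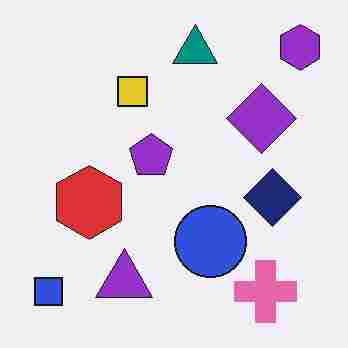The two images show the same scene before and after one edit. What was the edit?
The image was heavily JPEG-compressed with obvious blocking artifacts.

Blocky 8×8 compression artifacts appear around shape edges and the flat background shows ringing — characteristic JPEG degradation.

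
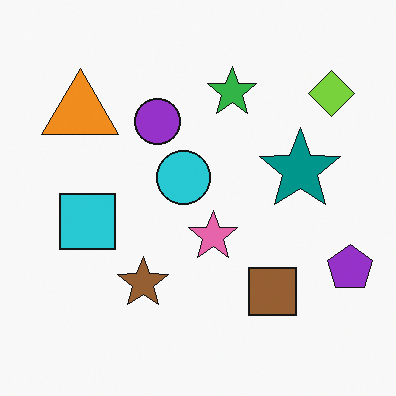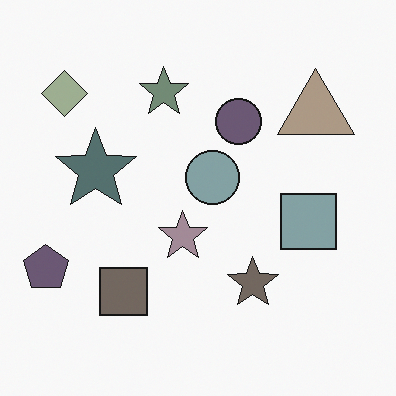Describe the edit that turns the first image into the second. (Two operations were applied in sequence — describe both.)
The second image is the first made much more muted (saturation change), then flipped horizontally (left ↔ right).

All colors are more muted and greyish — a global saturation change. The purple pentagon is in the bottom-right of the first image and the bottom-left of the second — shapes on opposite sides of the vertical midline have swapped in a mirror flip.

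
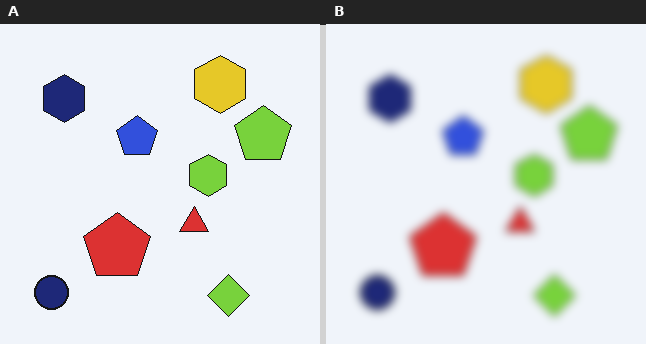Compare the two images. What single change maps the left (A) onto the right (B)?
This is the original image noticeably gaussian-blurred.

Shape edges and outlines are uniformly softened across the whole image.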